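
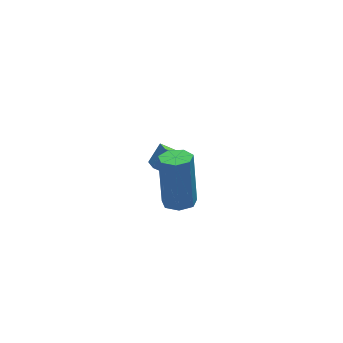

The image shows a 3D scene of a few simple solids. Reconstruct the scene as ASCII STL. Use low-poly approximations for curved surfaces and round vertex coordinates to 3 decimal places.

solid 
facet normal -0.021 -0.238 -0.971
outer loop
vertex -0.911 -3.973 -0.781
vertex -1.241 -3.462 -0.899
vertex -0.625 -3.532 -0.895
endloop
endfacet
facet normal 0.847 -0.521 0.110
outer loop
vertex -0.911 -3.973 -0.781
vertex -0.625 -3.532 -0.895
vertex -0.869 -3.47 1.278
endloop
endfacet
facet normal 0.847 -0.521 0.110
outer loop
vertex -0.869 -3.47 1.278
vertex -0.625 -3.532 -0.895
vertex -0.583 -3.029 1.164
endloop
endfacet
facet normal 0.020 0.238 0.971
outer loop
vertex -0.869 -3.47 1.278
vertex -0.583 -3.029 1.164
vertex -1.199 -2.958 1.159
endloop
endfacet
facet normal -0.021 -0.237 -0.971
outer loop
vertex -0.625 -3.532 -0.895
vertex -1.241 -3.462 -0.899
vertex -0.803 -3.038 -1.012
endloop
endfacet
facet normal 0.943 0.317 -0.097
outer loop
vertex -0.625 -3.532 -0.895
vertex -0.803 -3.038 -1.012
vertex -0.583 -3.029 1.164
endloop
endfacet
facet normal 0.944 0.316 -0.097
outer loop
vertex -0.583 -3.029 1.164
vertex -0.803 -3.038 -1.012
vertex -0.761 -2.534 1.047
endloop
endfacet
facet normal 0.019 0.237 0.971
outer loop
vertex -0.583 -3.029 1.164
vertex -0.761 -2.534 1.047
vertex -1.199 -2.958 1.159
endloop
endfacet
facet normal -0.021 -0.238 -0.971
outer loop
vertex -0.803 -3.038 -1.012
vertex -1.241 -3.462 -0.899
vertex -1.311 -2.863 -1.044
endloop
endfacet
facet normal 0.330 0.915 -0.231
outer loop
vertex -0.803 -3.038 -1.012
vertex -1.311 -2.863 -1.044
vertex -0.761 -2.534 1.047
endloop
endfacet
facet normal 0.331 0.915 -0.231
outer loop
vertex -0.761 -2.534 1.047
vertex -1.311 -2.863 -1.044
vertex -1.268 -2.359 1.014
endloop
endfacet
facet normal 0.019 0.237 0.971
outer loop
vertex -0.761 -2.534 1.047
vertex -1.268 -2.359 1.014
vertex -1.199 -2.958 1.159
endloop
endfacet
facet normal -0.018 -0.237 -0.971
outer loop
vertex -1.311 -2.863 -1.044
vertex -1.241 -3.462 -0.899
vertex -1.766 -3.139 -0.968
endloop
endfacet
facet normal -0.532 0.825 -0.191
outer loop
vertex -1.311 -2.863 -1.044
vertex -1.766 -3.139 -0.968
vertex -1.268 -2.359 1.014
endloop
endfacet
facet normal -0.532 0.825 -0.191
outer loop
vertex -1.268 -2.359 1.014
vertex -1.766 -3.139 -0.968
vertex -1.724 -2.635 1.091
endloop
endfacet
facet normal 0.020 0.237 0.971
outer loop
vertex -1.268 -2.359 1.014
vertex -1.724 -2.635 1.091
vertex -1.199 -2.958 1.159
endloop
endfacet
facet normal -0.019 -0.239 -0.971
outer loop
vertex -1.766 -3.139 -0.968
vertex -1.241 -3.462 -0.899
vertex -1.826 -3.658 -0.839
endloop
endfacet
facet normal -0.994 0.113 -0.007
outer loop
vertex -1.766 -3.139 -0.968
vertex -1.826 -3.658 -0.839
vertex -1.724 -2.635 1.091
endloop
endfacet
facet normal -0.994 0.113 -0.007
outer loop
vertex -1.724 -2.635 1.091
vertex -1.826 -3.658 -0.839
vertex -1.784 -3.154 1.219
endloop
endfacet
facet normal 0.020 0.237 0.971
outer loop
vertex -1.724 -2.635 1.091
vertex -1.784 -3.154 1.219
vertex -1.199 -2.958 1.159
endloop
endfacet
facet normal -0.020 -0.238 -0.971
outer loop
vertex -1.826 -3.658 -0.839
vertex -1.241 -3.462 -0.899
vertex -1.446 -4.029 -0.756
endloop
endfacet
facet normal -0.707 -0.683 0.182
outer loop
vertex -1.826 -3.658 -0.839
vertex -1.446 -4.029 -0.756
vertex -1.784 -3.154 1.219
endloop
endfacet
facet normal -0.708 -0.683 0.181
outer loop
vertex -1.784 -3.154 1.219
vertex -1.446 -4.029 -0.756
vertex -1.404 -3.526 1.302
endloop
endfacet
facet normal 0.020 0.237 0.971
outer loop
vertex -1.784 -3.154 1.219
vertex -1.404 -3.526 1.302
vertex -1.199 -2.958 1.159
endloop
endfacet
facet normal -0.021 -0.238 -0.971
outer loop
vertex -1.446 -4.029 -0.756
vertex -1.241 -3.462 -0.899
vertex -0.911 -3.973 -0.781
endloop
endfacet
facet normal 0.112 -0.966 0.234
outer loop
vertex -1.446 -4.029 -0.756
vertex -0.911 -3.973 -0.781
vertex -1.404 -3.526 1.302
endloop
endfacet
facet normal 0.112 -0.966 0.234
outer loop
vertex -1.404 -3.526 1.302
vertex -0.911 -3.973 -0.781
vertex -0.869 -3.47 1.278
endloop
endfacet
facet normal 0.019 0.238 0.971
outer loop
vertex -1.404 -3.526 1.302
vertex -0.869 -3.47 1.278
vertex -1.199 -2.958 1.159
endloop
endfacet
facet normal -0.778 0.402 0.482
outer loop
vertex -0.26 0.97 -2.333
vertex -0.129 1.943 -2.933
vertex -0.834 0.644 -2.988
endloop
endfacet
facet normal -0.115 -0.846 0.521
outer loop
vertex 0.069 0.177 -3.547
vertex -0.26 0.97 -2.333
vertex -0.834 0.644 -2.988
endloop
endfacet
facet normal -0.778 0.402 0.482
outer loop
vertex -0.834 0.644 -2.988
vertex -0.129 1.943 -2.933
vertex -0.703 1.617 -3.588
endloop
endfacet
facet normal -0.617 -0.351 -0.704
outer loop
vertex -0.703 1.617 -3.588
vertex 0.069 0.177 -3.547
vertex -0.834 0.644 -2.988
endloop
endfacet
facet normal 0.617 0.351 0.704
outer loop
vertex -0.26 0.97 -2.333
vertex 0.774 1.476 -3.492
vertex -0.129 1.943 -2.933
endloop
endfacet
facet normal -0.115 -0.846 0.521
outer loop
vertex 0.643 0.503 -2.892
vertex -0.26 0.97 -2.333
vertex 0.069 0.177 -3.547
endloop
endfacet
facet normal 0.617 0.351 0.704
outer loop
vertex 0.643 0.503 -2.892
vertex 0.774 1.476 -3.492
vertex -0.26 0.97 -2.333
endloop
endfacet
facet normal 0.115 0.846 -0.521
outer loop
vertex -0.129 1.943 -2.933
vertex 0.774 1.476 -3.492
vertex -0.703 1.617 -3.588
endloop
endfacet
facet normal -0.617 -0.351 -0.704
outer loop
vertex 0.2 1.15 -4.147
vertex 0.069 0.177 -3.547
vertex -0.703 1.617 -3.588
endloop
endfacet
facet normal 0.115 0.846 -0.521
outer loop
vertex -0.703 1.617 -3.588
vertex 0.774 1.476 -3.492
vertex 0.2 1.15 -4.147
endloop
endfacet
facet normal 0.778 -0.402 -0.482
outer loop
vertex 0.2 1.15 -4.147
vertex 0.643 0.503 -2.892
vertex 0.069 0.177 -3.547
endloop
endfacet
facet normal 0.778 -0.402 -0.482
outer loop
vertex 0.774 1.476 -3.492
vertex 0.643 0.503 -2.892
vertex 0.2 1.15 -4.147
endloop
endfacet

endsolid


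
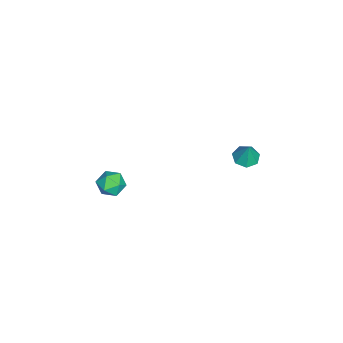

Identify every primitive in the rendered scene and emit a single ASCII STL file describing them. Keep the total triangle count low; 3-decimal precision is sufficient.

solid 
facet normal -0.297 -0.142 -0.944
outer loop
vertex -3.022 2.167 -0.268
vertex -3.497 2.571 -0.179
vertex -2.913 2.691 -0.381
endloop
endfacet
facet normal 0.968 -0.159 0.197
outer loop
vertex -3.022 2.167 -0.268
vertex -2.913 2.691 -0.381
vertex -3.163 2.729 0.879
endloop
endfacet
facet normal -0.297 -0.142 -0.944
outer loop
vertex -2.913 2.691 -0.381
vertex -3.497 2.571 -0.179
vertex -3.244 3.124 -0.342
endloop
endfacet
facet normal 0.793 0.593 0.139
outer loop
vertex -2.913 2.691 -0.381
vertex -3.244 3.124 -0.342
vertex -3.163 2.729 0.879
endloop
endfacet
facet normal -0.299 -0.141 -0.944
outer loop
vertex -3.244 3.124 -0.342
vertex -3.497 2.571 -0.179
vertex -3.766 3.141 -0.179
endloop
endfacet
facet normal 0.124 0.947 0.298
outer loop
vertex -3.244 3.124 -0.342
vertex -3.766 3.141 -0.179
vertex -3.163 2.729 0.879
endloop
endfacet
facet normal -0.299 -0.141 -0.944
outer loop
vertex -3.766 3.141 -0.179
vertex -3.497 2.571 -0.179
vertex -4.085 2.728 -0.016
endloop
endfacet
facet normal -0.539 0.635 0.554
outer loop
vertex -3.766 3.141 -0.179
vertex -4.085 2.728 -0.016
vertex -3.163 2.729 0.879
endloop
endfacet
facet normal -0.300 -0.142 -0.943
outer loop
vertex -4.085 2.728 -0.016
vertex -3.497 2.571 -0.179
vertex -3.962 2.197 0.025
endloop
endfacet
facet normal -0.693 -0.105 0.714
outer loop
vertex -4.085 2.728 -0.016
vertex -3.962 2.197 0.025
vertex -3.163 2.729 0.879
endloop
endfacet
facet normal -0.300 -0.141 -0.943
outer loop
vertex -3.962 2.197 0.025
vertex -3.497 2.571 -0.179
vertex -3.489 1.947 -0.088
endloop
endfacet
facet normal -0.223 -0.720 0.657
outer loop
vertex -3.962 2.197 0.025
vertex -3.489 1.947 -0.088
vertex -3.163 2.729 0.879
endloop
endfacet
facet normal -0.297 -0.142 -0.944
outer loop
vertex -3.489 1.947 -0.088
vertex -3.497 2.571 -0.179
vertex -3.022 2.167 -0.268
endloop
endfacet
facet normal 0.515 -0.743 0.427
outer loop
vertex -3.489 1.947 -0.088
vertex -3.022 2.167 -0.268
vertex -3.163 2.729 0.879
endloop
endfacet
facet normal 0.103 0.404 0.909
outer loop
vertex -4.346 -3.312 -3.474
vertex -3.835 -3.842 -3.296
vertex -3.612 -3.191 -3.611
endloop
endfacet
facet normal -0.069 0.902 0.425
outer loop
vertex -4.346 -3.312 -3.474
vertex -3.612 -3.191 -3.611
vertex -4.131 -2.989 -4.124
endloop
endfacet
facet normal -0.689 0.714 0.127
outer loop
vertex -4.346 -3.312 -3.474
vertex -4.131 -2.989 -4.124
vertex -4.676 -3.515 -4.125
endloop
endfacet
facet normal -0.900 0.100 0.425
outer loop
vertex -4.346 -3.312 -3.474
vertex -4.676 -3.515 -4.125
vertex -4.493 -4.042 -3.613
endloop
endfacet
facet normal -0.410 -0.090 0.908
outer loop
vertex -4.346 -3.312 -3.474
vertex -4.493 -4.042 -3.613
vertex -3.835 -3.842 -3.296
endloop
endfacet
facet normal 0.431 0.899 -0.082
outer loop
vertex -4.131 -2.989 -4.124
vertex -3.612 -3.191 -3.611
vertex -3.487 -3.318 -4.347
endloop
endfacet
facet normal 0.709 0.095 0.698
outer loop
vertex -3.612 -3.191 -3.611
vertex -3.835 -3.842 -3.296
vertex -3.304 -3.845 -3.835
endloop
endfacet
facet normal -0.120 -0.708 0.696
outer loop
vertex -3.835 -3.842 -3.296
vertex -4.493 -4.042 -3.613
vertex -3.849 -4.371 -3.836
endloop
endfacet
facet normal -0.912 -0.400 -0.086
outer loop
vertex -4.493 -4.042 -3.613
vertex -4.676 -3.515 -4.125
vertex -4.368 -4.169 -4.349
endloop
endfacet
facet normal -0.572 0.593 -0.567
outer loop
vertex -4.676 -3.515 -4.125
vertex -4.131 -2.989 -4.124
vertex -4.145 -3.518 -4.664
endloop
endfacet
facet normal 0.900 -0.100 -0.425
outer loop
vertex -3.634 -4.048 -4.486
vertex -3.487 -3.318 -4.347
vertex -3.304 -3.845 -3.835
endloop
endfacet
facet normal 0.689 -0.714 -0.127
outer loop
vertex -3.634 -4.048 -4.486
vertex -3.304 -3.845 -3.835
vertex -3.849 -4.371 -3.836
endloop
endfacet
facet normal 0.069 -0.902 -0.425
outer loop
vertex -3.634 -4.048 -4.486
vertex -3.849 -4.371 -3.836
vertex -4.368 -4.169 -4.349
endloop
endfacet
facet normal -0.103 -0.404 -0.909
outer loop
vertex -3.634 -4.048 -4.486
vertex -4.368 -4.169 -4.349
vertex -4.145 -3.518 -4.664
endloop
endfacet
facet normal 0.410 0.090 -0.908
outer loop
vertex -3.634 -4.048 -4.486
vertex -4.145 -3.518 -4.664
vertex -3.487 -3.318 -4.347
endloop
endfacet
facet normal 0.912 0.400 0.086
outer loop
vertex -3.304 -3.845 -3.835
vertex -3.487 -3.318 -4.347
vertex -3.612 -3.191 -3.611
endloop
endfacet
facet normal 0.572 -0.593 0.567
outer loop
vertex -3.849 -4.371 -3.836
vertex -3.304 -3.845 -3.835
vertex -3.835 -3.842 -3.296
endloop
endfacet
facet normal -0.431 -0.899 0.082
outer loop
vertex -4.368 -4.169 -4.349
vertex -3.849 -4.371 -3.836
vertex -4.493 -4.042 -3.613
endloop
endfacet
facet normal -0.709 -0.095 -0.698
outer loop
vertex -4.145 -3.518 -4.664
vertex -4.368 -4.169 -4.349
vertex -4.676 -3.515 -4.125
endloop
endfacet
facet normal 0.120 0.708 -0.696
outer loop
vertex -3.487 -3.318 -4.347
vertex -4.145 -3.518 -4.664
vertex -4.131 -2.989 -4.124
endloop
endfacet

endsolid


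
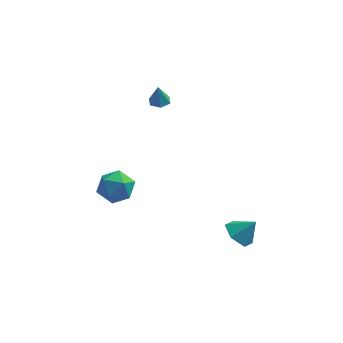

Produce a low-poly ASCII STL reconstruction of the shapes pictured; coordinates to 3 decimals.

solid 
facet normal 0.016 -0.105 0.994
outer loop
vertex -3.588 0.737 -2.294
vertex -4.241 -0.044 -2.366
vertex -3.236 -0.215 -2.4
endloop
endfacet
facet normal 0.637 0.151 0.756
outer loop
vertex -3.588 0.737 -2.294
vertex -3.236 -0.215 -2.4
vertex -2.803 0.55 -2.918
endloop
endfacet
facet normal 0.505 0.761 0.407
outer loop
vertex -3.588 0.737 -2.294
vertex -2.803 0.55 -2.918
vertex -3.541 1.193 -3.205
endloop
endfacet
facet normal -0.199 0.880 0.430
outer loop
vertex -3.588 0.737 -2.294
vertex -3.541 1.193 -3.205
vertex -4.429 0.826 -2.864
endloop
endfacet
facet normal -0.501 0.346 0.793
outer loop
vertex -3.588 0.737 -2.294
vertex -4.429 0.826 -2.864
vertex -4.241 -0.044 -2.366
endloop
endfacet
facet normal 0.904 -0.317 0.288
outer loop
vertex -2.803 0.55 -2.918
vertex -3.236 -0.215 -2.4
vertex -2.971 -0.346 -3.376
endloop
endfacet
facet normal -0.102 -0.732 0.674
outer loop
vertex -3.236 -0.215 -2.4
vertex -4.241 -0.044 -2.366
vertex -3.859 -0.713 -3.035
endloop
endfacet
facet normal -0.937 -0.003 0.349
outer loop
vertex -4.241 -0.044 -2.366
vertex -4.429 0.826 -2.864
vertex -4.597 -0.07 -3.322
endloop
endfacet
facet normal -0.447 0.862 -0.237
outer loop
vertex -4.429 0.826 -2.864
vertex -3.541 1.193 -3.205
vertex -4.164 0.695 -3.84
endloop
endfacet
facet normal 0.690 0.669 -0.275
outer loop
vertex -3.541 1.193 -3.205
vertex -2.803 0.55 -2.918
vertex -3.159 0.524 -3.874
endloop
endfacet
facet normal 0.199 -0.880 -0.430
outer loop
vertex -3.812 -0.257 -3.946
vertex -2.971 -0.346 -3.376
vertex -3.859 -0.713 -3.035
endloop
endfacet
facet normal -0.505 -0.761 -0.407
outer loop
vertex -3.812 -0.257 -3.946
vertex -3.859 -0.713 -3.035
vertex -4.597 -0.07 -3.322
endloop
endfacet
facet normal -0.637 -0.151 -0.756
outer loop
vertex -3.812 -0.257 -3.946
vertex -4.597 -0.07 -3.322
vertex -4.164 0.695 -3.84
endloop
endfacet
facet normal -0.016 0.105 -0.994
outer loop
vertex -3.812 -0.257 -3.946
vertex -4.164 0.695 -3.84
vertex -3.159 0.524 -3.874
endloop
endfacet
facet normal 0.501 -0.346 -0.793
outer loop
vertex -3.812 -0.257 -3.946
vertex -3.159 0.524 -3.874
vertex -2.971 -0.346 -3.376
endloop
endfacet
facet normal 0.447 -0.862 0.237
outer loop
vertex -3.859 -0.713 -3.035
vertex -2.971 -0.346 -3.376
vertex -3.236 -0.215 -2.4
endloop
endfacet
facet normal -0.690 -0.669 0.275
outer loop
vertex -4.597 -0.07 -3.322
vertex -3.859 -0.713 -3.035
vertex -4.241 -0.044 -2.366
endloop
endfacet
facet normal -0.904 0.317 -0.288
outer loop
vertex -4.164 0.695 -3.84
vertex -4.597 -0.07 -3.322
vertex -4.429 0.826 -2.864
endloop
endfacet
facet normal 0.102 0.732 -0.674
outer loop
vertex -3.159 0.524 -3.874
vertex -4.164 0.695 -3.84
vertex -3.541 1.193 -3.205
endloop
endfacet
facet normal 0.937 0.003 -0.349
outer loop
vertex -2.971 -0.346 -3.376
vertex -3.159 0.524 -3.874
vertex -2.803 0.55 -2.918
endloop
endfacet
facet normal -0.653 -0.105 -0.750
outer loop
vertex 3.064 -3.319 -3.366
vertex 2.421 -3.251 -2.815
vertex 2.736 -2.555 -3.187
endloop
endfacet
facet normal 0.900 0.417 -0.129
outer loop
vertex 3.064 -3.319 -3.366
vertex 2.736 -2.555 -3.187
vertex 3.179 -3.129 -1.945
endloop
endfacet
facet normal -0.653 -0.105 -0.750
outer loop
vertex 2.736 -2.555 -3.187
vertex 2.421 -3.251 -2.815
vertex 2.093 -2.487 -2.636
endloop
endfacet
facet normal 0.343 0.893 0.290
outer loop
vertex 2.736 -2.555 -3.187
vertex 2.093 -2.487 -2.636
vertex 3.179 -3.129 -1.945
endloop
endfacet
facet normal -0.654 -0.105 -0.749
outer loop
vertex 2.093 -2.487 -2.636
vertex 2.421 -3.251 -2.815
vertex 1.778 -3.183 -2.263
endloop
endfacet
facet normal -0.207 0.533 0.820
outer loop
vertex 2.093 -2.487 -2.636
vertex 1.778 -3.183 -2.263
vertex 3.179 -3.129 -1.945
endloop
endfacet
facet normal -0.654 -0.105 -0.749
outer loop
vertex 1.778 -3.183 -2.263
vertex 2.421 -3.251 -2.815
vertex 2.106 -3.947 -2.442
endloop
endfacet
facet normal -0.200 -0.304 0.932
outer loop
vertex 1.778 -3.183 -2.263
vertex 2.106 -3.947 -2.442
vertex 3.179 -3.129 -1.945
endloop
endfacet
facet normal -0.653 -0.106 -0.750
outer loop
vertex 2.106 -3.947 -2.442
vertex 2.421 -3.251 -2.815
vertex 2.749 -4.015 -2.993
endloop
endfacet
facet normal 0.357 -0.780 0.513
outer loop
vertex 2.106 -3.947 -2.442
vertex 2.749 -4.015 -2.993
vertex 3.179 -3.129 -1.945
endloop
endfacet
facet normal -0.653 -0.106 -0.750
outer loop
vertex 2.749 -4.015 -2.993
vertex 2.421 -3.251 -2.815
vertex 3.064 -3.319 -3.366
endloop
endfacet
facet normal 0.907 -0.420 -0.017
outer loop
vertex 2.749 -4.015 -2.993
vertex 3.064 -3.319 -3.366
vertex 3.179 -3.129 -1.945
endloop
endfacet
facet normal 0.059 0.060 -0.996
outer loop
vertex -1.355 2.292 2.103
vertex -1.768 1.932 2.057
vertex -1.875 2.471 2.083
endloop
endfacet
facet normal 0.270 0.838 0.475
outer loop
vertex -1.355 2.292 2.103
vertex -1.875 2.471 2.083
vertex -1.832 1.868 3.123
endloop
endfacet
facet normal 0.059 0.060 -0.996
outer loop
vertex -1.875 2.471 2.083
vertex -1.768 1.932 2.057
vertex -2.288 2.111 2.037
endloop
endfacet
facet normal -0.625 0.664 0.411
outer loop
vertex -1.875 2.471 2.083
vertex -2.288 2.111 2.037
vertex -1.832 1.868 3.123
endloop
endfacet
facet normal 0.059 0.060 -0.996
outer loop
vertex -2.288 2.111 2.037
vertex -1.768 1.932 2.057
vertex -2.181 1.572 2.011
endloop
endfacet
facet normal -0.919 -0.199 0.341
outer loop
vertex -2.288 2.111 2.037
vertex -2.181 1.572 2.011
vertex -1.832 1.868 3.123
endloop
endfacet
facet normal 0.059 0.060 -0.996
outer loop
vertex -2.181 1.572 2.011
vertex -1.768 1.932 2.057
vertex -1.662 1.393 2.031
endloop
endfacet
facet normal -0.319 -0.886 0.336
outer loop
vertex -2.181 1.572 2.011
vertex -1.662 1.393 2.031
vertex -1.832 1.868 3.123
endloop
endfacet
facet normal 0.059 0.060 -0.996
outer loop
vertex -1.662 1.393 2.031
vertex -1.768 1.932 2.057
vertex -1.249 1.753 2.077
endloop
endfacet
facet normal 0.577 -0.713 0.400
outer loop
vertex -1.662 1.393 2.031
vertex -1.249 1.753 2.077
vertex -1.832 1.868 3.123
endloop
endfacet
facet normal 0.059 0.060 -0.996
outer loop
vertex -1.249 1.753 2.077
vertex -1.768 1.932 2.057
vertex -1.355 2.292 2.103
endloop
endfacet
facet normal 0.871 0.149 0.469
outer loop
vertex -1.249 1.753 2.077
vertex -1.355 2.292 2.103
vertex -1.832 1.868 3.123
endloop
endfacet

endsolid


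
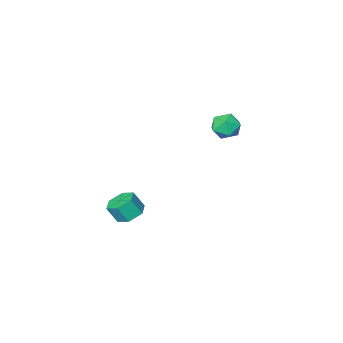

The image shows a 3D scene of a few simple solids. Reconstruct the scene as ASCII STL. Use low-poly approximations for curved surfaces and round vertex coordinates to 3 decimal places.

solid 
facet normal 0.215 -0.047 0.975
outer loop
vertex -2.912 -0.238 0.072
vertex -3.664 -0.831 0.209
vertex -2.792 -1.195 -0.001
endloop
endfacet
facet normal 0.807 0.056 0.588
outer loop
vertex -2.912 -0.238 0.072
vertex -2.792 -1.195 -0.001
vertex -2.368 -0.604 -0.639
endloop
endfacet
facet normal 0.722 0.658 0.214
outer loop
vertex -2.912 -0.238 0.072
vertex -2.368 -0.604 -0.639
vertex -2.977 0.125 -0.823
endloop
endfacet
facet normal 0.079 0.926 0.370
outer loop
vertex -2.912 -0.238 0.072
vertex -2.977 0.125 -0.823
vertex -3.778 -0.016 -0.299
endloop
endfacet
facet normal -0.234 0.491 0.839
outer loop
vertex -2.912 -0.238 0.072
vertex -3.778 -0.016 -0.299
vertex -3.664 -0.831 0.209
endloop
endfacet
facet normal 0.866 -0.484 0.127
outer loop
vertex -2.368 -0.604 -0.639
vertex -2.792 -1.195 -0.001
vertex -2.782 -1.424 -0.941
endloop
endfacet
facet normal -0.091 -0.652 0.753
outer loop
vertex -2.792 -1.195 -0.001
vertex -3.664 -0.831 0.209
vertex -3.583 -1.565 -0.417
endloop
endfacet
facet normal -0.818 0.217 0.532
outer loop
vertex -3.664 -0.831 0.209
vertex -3.778 -0.016 -0.299
vertex -4.192 -0.836 -0.601
endloop
endfacet
facet normal -0.312 0.922 -0.228
outer loop
vertex -3.778 -0.016 -0.299
vertex -2.977 0.125 -0.823
vertex -3.768 -0.245 -1.239
endloop
endfacet
facet normal 0.730 0.489 -0.479
outer loop
vertex -2.977 0.125 -0.823
vertex -2.368 -0.604 -0.639
vertex -2.896 -0.609 -1.449
endloop
endfacet
facet normal -0.079 -0.926 -0.370
outer loop
vertex -3.648 -1.202 -1.312
vertex -2.782 -1.424 -0.941
vertex -3.583 -1.565 -0.417
endloop
endfacet
facet normal -0.722 -0.658 -0.214
outer loop
vertex -3.648 -1.202 -1.312
vertex -3.583 -1.565 -0.417
vertex -4.192 -0.836 -0.601
endloop
endfacet
facet normal -0.807 -0.056 -0.588
outer loop
vertex -3.648 -1.202 -1.312
vertex -4.192 -0.836 -0.601
vertex -3.768 -0.245 -1.239
endloop
endfacet
facet normal -0.215 0.047 -0.975
outer loop
vertex -3.648 -1.202 -1.312
vertex -3.768 -0.245 -1.239
vertex -2.896 -0.609 -1.449
endloop
endfacet
facet normal 0.234 -0.491 -0.839
outer loop
vertex -3.648 -1.202 -1.312
vertex -2.896 -0.609 -1.449
vertex -2.782 -1.424 -0.941
endloop
endfacet
facet normal 0.312 -0.922 0.228
outer loop
vertex -3.583 -1.565 -0.417
vertex -2.782 -1.424 -0.941
vertex -2.792 -1.195 -0.001
endloop
endfacet
facet normal -0.730 -0.489 0.479
outer loop
vertex -4.192 -0.836 -0.601
vertex -3.583 -1.565 -0.417
vertex -3.664 -0.831 0.209
endloop
endfacet
facet normal -0.866 0.484 -0.127
outer loop
vertex -3.768 -0.245 -1.239
vertex -4.192 -0.836 -0.601
vertex -3.778 -0.016 -0.299
endloop
endfacet
facet normal 0.091 0.652 -0.753
outer loop
vertex -2.896 -0.609 -1.449
vertex -3.768 -0.245 -1.239
vertex -2.977 0.125 -0.823
endloop
endfacet
facet normal 0.818 -0.217 -0.532
outer loop
vertex -2.782 -1.424 -0.941
vertex -2.896 -0.609 -1.449
vertex -2.368 -0.604 -0.639
endloop
endfacet
facet normal -0.413 0.293 -0.862
outer loop
vertex 4.133 1.633 -4.493
vertex 3.6 0.92 -4.48
vertex 3.338 1.679 -4.096
endloop
endfacet
facet normal 0.175 0.955 0.241
outer loop
vertex 4.133 1.633 -4.493
vertex 3.338 1.679 -4.096
vertex 4.612 1.293 -3.493
endloop
endfacet
facet normal 0.175 0.955 0.241
outer loop
vertex 4.612 1.293 -3.493
vertex 3.338 1.679 -4.096
vertex 3.817 1.339 -3.096
endloop
endfacet
facet normal 0.414 -0.293 0.862
outer loop
vertex 4.612 1.293 -3.493
vertex 3.817 1.339 -3.096
vertex 4.08 0.58 -3.48
endloop
endfacet
facet normal -0.413 0.293 -0.862
outer loop
vertex 3.338 1.679 -4.096
vertex 3.6 0.92 -4.48
vertex 2.805 0.966 -4.083
endloop
endfacet
facet normal -0.686 0.522 0.506
outer loop
vertex 3.338 1.679 -4.096
vertex 2.805 0.966 -4.083
vertex 3.817 1.339 -3.096
endloop
endfacet
facet normal -0.686 0.521 0.507
outer loop
vertex 3.817 1.339 -3.096
vertex 2.805 0.966 -4.083
vertex 3.285 0.626 -3.083
endloop
endfacet
facet normal 0.414 -0.293 0.862
outer loop
vertex 3.817 1.339 -3.096
vertex 3.285 0.626 -3.083
vertex 4.08 0.58 -3.48
endloop
endfacet
facet normal -0.414 0.293 -0.862
outer loop
vertex 2.805 0.966 -4.083
vertex 3.6 0.92 -4.48
vertex 3.068 0.207 -4.467
endloop
endfacet
facet normal -0.861 -0.433 0.266
outer loop
vertex 2.805 0.966 -4.083
vertex 3.068 0.207 -4.467
vertex 3.285 0.626 -3.083
endloop
endfacet
facet normal -0.862 -0.432 0.266
outer loop
vertex 3.285 0.626 -3.083
vertex 3.068 0.207 -4.467
vertex 3.547 -0.133 -3.467
endloop
endfacet
facet normal 0.413 -0.293 0.862
outer loop
vertex 3.285 0.626 -3.083
vertex 3.547 -0.133 -3.467
vertex 4.08 0.58 -3.48
endloop
endfacet
facet normal -0.414 0.293 -0.862
outer loop
vertex 3.068 0.207 -4.467
vertex 3.6 0.92 -4.48
vertex 3.863 0.161 -4.864
endloop
endfacet
facet normal -0.175 -0.955 -0.241
outer loop
vertex 3.068 0.207 -4.467
vertex 3.863 0.161 -4.864
vertex 3.547 -0.133 -3.467
endloop
endfacet
facet normal -0.175 -0.955 -0.241
outer loop
vertex 3.547 -0.133 -3.467
vertex 3.863 0.161 -4.864
vertex 4.342 -0.179 -3.864
endloop
endfacet
facet normal 0.413 -0.293 0.862
outer loop
vertex 3.547 -0.133 -3.467
vertex 4.342 -0.179 -3.864
vertex 4.08 0.58 -3.48
endloop
endfacet
facet normal -0.414 0.293 -0.862
outer loop
vertex 3.863 0.161 -4.864
vertex 3.6 0.92 -4.48
vertex 4.395 0.874 -4.877
endloop
endfacet
facet normal 0.687 -0.522 -0.506
outer loop
vertex 3.863 0.161 -4.864
vertex 4.395 0.874 -4.877
vertex 4.342 -0.179 -3.864
endloop
endfacet
facet normal 0.686 -0.522 -0.507
outer loop
vertex 4.342 -0.179 -3.864
vertex 4.395 0.874 -4.877
vertex 4.875 0.534 -3.877
endloop
endfacet
facet normal 0.413 -0.293 0.862
outer loop
vertex 4.342 -0.179 -3.864
vertex 4.875 0.534 -3.877
vertex 4.08 0.58 -3.48
endloop
endfacet
facet normal -0.413 0.293 -0.862
outer loop
vertex 4.395 0.874 -4.877
vertex 3.6 0.92 -4.48
vertex 4.133 1.633 -4.493
endloop
endfacet
facet normal 0.861 0.432 -0.267
outer loop
vertex 4.395 0.874 -4.877
vertex 4.133 1.633 -4.493
vertex 4.875 0.534 -3.877
endloop
endfacet
facet normal 0.861 0.433 -0.265
outer loop
vertex 4.875 0.534 -3.877
vertex 4.133 1.633 -4.493
vertex 4.612 1.293 -3.493
endloop
endfacet
facet normal 0.414 -0.293 0.862
outer loop
vertex 4.875 0.534 -3.877
vertex 4.612 1.293 -3.493
vertex 4.08 0.58 -3.48
endloop
endfacet

endsolid


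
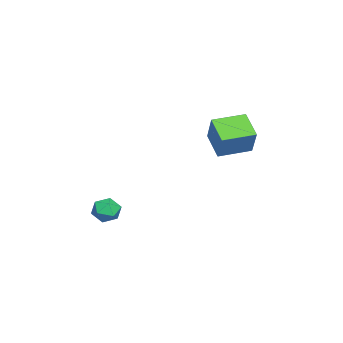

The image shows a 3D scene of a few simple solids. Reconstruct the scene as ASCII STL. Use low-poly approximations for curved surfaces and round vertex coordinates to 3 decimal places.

solid 
facet normal -0.115 0.562 0.819
outer loop
vertex 1.825 -3.0 -1.049
vertex 1.567 -3.612 -0.665
vertex 2.318 -3.45 -0.671
endloop
endfacet
facet normal 0.419 0.808 0.415
outer loop
vertex 1.825 -3.0 -1.049
vertex 2.318 -3.45 -0.671
vertex 2.498 -3.185 -1.368
endloop
endfacet
facet normal 0.155 0.961 -0.229
outer loop
vertex 1.825 -3.0 -1.049
vertex 2.498 -3.185 -1.368
vertex 1.859 -3.183 -1.793
endloop
endfacet
facet normal -0.541 0.810 -0.224
outer loop
vertex 1.825 -3.0 -1.049
vertex 1.859 -3.183 -1.793
vertex 1.284 -3.447 -1.359
endloop
endfacet
facet normal -0.709 0.564 0.423
outer loop
vertex 1.825 -3.0 -1.049
vertex 1.284 -3.447 -1.359
vertex 1.567 -3.612 -0.665
endloop
endfacet
facet normal 0.898 0.282 0.339
outer loop
vertex 2.498 -3.185 -1.368
vertex 2.318 -3.45 -0.671
vertex 2.656 -3.913 -1.181
endloop
endfacet
facet normal 0.033 -0.114 0.993
outer loop
vertex 2.318 -3.45 -0.671
vertex 1.567 -3.612 -0.665
vertex 2.081 -4.177 -0.747
endloop
endfacet
facet normal -0.929 -0.111 0.352
outer loop
vertex 1.567 -3.612 -0.665
vertex 1.284 -3.447 -1.359
vertex 1.442 -4.175 -1.172
endloop
endfacet
facet normal -0.658 0.287 -0.697
outer loop
vertex 1.284 -3.447 -1.359
vertex 1.859 -3.183 -1.793
vertex 1.622 -3.91 -1.869
endloop
endfacet
facet normal 0.471 0.530 -0.705
outer loop
vertex 1.859 -3.183 -1.793
vertex 2.498 -3.185 -1.368
vertex 2.373 -3.748 -1.875
endloop
endfacet
facet normal 0.541 -0.810 0.224
outer loop
vertex 2.115 -4.36 -1.491
vertex 2.656 -3.913 -1.181
vertex 2.081 -4.177 -0.747
endloop
endfacet
facet normal -0.155 -0.961 0.229
outer loop
vertex 2.115 -4.36 -1.491
vertex 2.081 -4.177 -0.747
vertex 1.442 -4.175 -1.172
endloop
endfacet
facet normal -0.419 -0.808 -0.415
outer loop
vertex 2.115 -4.36 -1.491
vertex 1.442 -4.175 -1.172
vertex 1.622 -3.91 -1.869
endloop
endfacet
facet normal 0.115 -0.562 -0.819
outer loop
vertex 2.115 -4.36 -1.491
vertex 1.622 -3.91 -1.869
vertex 2.373 -3.748 -1.875
endloop
endfacet
facet normal 0.709 -0.564 -0.423
outer loop
vertex 2.115 -4.36 -1.491
vertex 2.373 -3.748 -1.875
vertex 2.656 -3.913 -1.181
endloop
endfacet
facet normal 0.658 -0.287 0.697
outer loop
vertex 2.081 -4.177 -0.747
vertex 2.656 -3.913 -1.181
vertex 2.318 -3.45 -0.671
endloop
endfacet
facet normal -0.471 -0.530 0.705
outer loop
vertex 1.442 -4.175 -1.172
vertex 2.081 -4.177 -0.747
vertex 1.567 -3.612 -0.665
endloop
endfacet
facet normal -0.898 -0.282 -0.339
outer loop
vertex 1.622 -3.91 -1.869
vertex 1.442 -4.175 -1.172
vertex 1.284 -3.447 -1.359
endloop
endfacet
facet normal -0.033 0.114 -0.993
outer loop
vertex 2.373 -3.748 -1.875
vertex 1.622 -3.91 -1.869
vertex 1.859 -3.183 -1.793
endloop
endfacet
facet normal 0.929 0.111 -0.352
outer loop
vertex 2.656 -3.913 -1.181
vertex 2.373 -3.748 -1.875
vertex 2.498 -3.185 -1.368
endloop
endfacet
facet normal -0.666 -0.480 0.571
outer loop
vertex 1.672 1.12 4.729
vertex 0.821 2.5 4.897
vertex 0.787 0.739 3.377
endloop
endfacet
facet normal 0.522 -0.847 -0.103
outer loop
vertex 1.759 1.44 2.543
vertex 1.672 1.12 4.729
vertex 0.787 0.739 3.377
endloop
endfacet
facet normal -0.666 -0.480 0.571
outer loop
vertex 0.787 0.739 3.377
vertex 0.821 2.5 4.897
vertex -0.064 2.119 3.545
endloop
endfacet
facet normal -0.533 -0.230 -0.814
outer loop
vertex -0.064 2.119 3.545
vertex 1.759 1.44 2.543
vertex 0.787 0.739 3.377
endloop
endfacet
facet normal 0.533 0.230 0.814
outer loop
vertex 1.672 1.12 4.729
vertex 1.793 3.201 4.063
vertex 0.821 2.5 4.897
endloop
endfacet
facet normal 0.522 -0.847 -0.103
outer loop
vertex 2.644 1.821 3.895
vertex 1.672 1.12 4.729
vertex 1.759 1.44 2.543
endloop
endfacet
facet normal 0.533 0.230 0.814
outer loop
vertex 2.644 1.821 3.895
vertex 1.793 3.201 4.063
vertex 1.672 1.12 4.729
endloop
endfacet
facet normal -0.522 0.847 0.103
outer loop
vertex 0.821 2.5 4.897
vertex 1.793 3.201 4.063
vertex -0.064 2.119 3.545
endloop
endfacet
facet normal -0.533 -0.230 -0.814
outer loop
vertex 0.908 2.82 2.711
vertex 1.759 1.44 2.543
vertex -0.064 2.119 3.545
endloop
endfacet
facet normal -0.522 0.847 0.103
outer loop
vertex -0.064 2.119 3.545
vertex 1.793 3.201 4.063
vertex 0.908 2.82 2.711
endloop
endfacet
facet normal 0.666 0.480 -0.571
outer loop
vertex 0.908 2.82 2.711
vertex 2.644 1.821 3.895
vertex 1.759 1.44 2.543
endloop
endfacet
facet normal 0.666 0.480 -0.571
outer loop
vertex 1.793 3.201 4.063
vertex 2.644 1.821 3.895
vertex 0.908 2.82 2.711
endloop
endfacet

endsolid


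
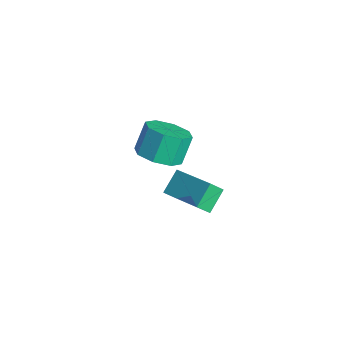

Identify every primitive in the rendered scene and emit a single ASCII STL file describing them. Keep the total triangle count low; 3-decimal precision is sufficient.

solid 
facet normal -0.425 0.698 0.577
outer loop
vertex -0.955 3.361 -1.124
vertex 0.887 3.928 -0.454
vertex -0.899 3.902 -1.737
endloop
endfacet
facet normal -0.903 -0.278 -0.328
outer loop
vertex -0.407 3.092 -2.406
vertex -0.955 3.361 -1.124
vertex -0.899 3.902 -1.737
endloop
endfacet
facet normal -0.424 0.698 0.577
outer loop
vertex -0.899 3.902 -1.737
vertex 0.887 3.928 -0.454
vertex 0.943 4.469 -1.068
endloop
endfacet
facet normal 0.069 0.660 -0.748
outer loop
vertex 0.943 4.469 -1.068
vertex -0.407 3.092 -2.406
vertex -0.899 3.902 -1.737
endloop
endfacet
facet normal -0.069 -0.660 0.748
outer loop
vertex -0.955 3.361 -1.124
vertex 1.379 3.118 -1.123
vertex 0.887 3.928 -0.454
endloop
endfacet
facet normal -0.903 -0.278 -0.328
outer loop
vertex -0.463 2.551 -1.792
vertex -0.955 3.361 -1.124
vertex -0.407 3.092 -2.406
endloop
endfacet
facet normal -0.069 -0.659 0.749
outer loop
vertex -0.463 2.551 -1.792
vertex 1.379 3.118 -1.123
vertex -0.955 3.361 -1.124
endloop
endfacet
facet normal 0.903 0.278 0.327
outer loop
vertex 0.887 3.928 -0.454
vertex 1.379 3.118 -1.123
vertex 0.943 4.469 -1.068
endloop
endfacet
facet normal 0.069 0.659 -0.749
outer loop
vertex 1.435 3.659 -1.736
vertex -0.407 3.092 -2.406
vertex 0.943 4.469 -1.068
endloop
endfacet
facet normal 0.903 0.278 0.328
outer loop
vertex 0.943 4.469 -1.068
vertex 1.379 3.118 -1.123
vertex 1.435 3.659 -1.736
endloop
endfacet
facet normal 0.425 -0.698 -0.576
outer loop
vertex 1.435 3.659 -1.736
vertex -0.463 2.551 -1.792
vertex -0.407 3.092 -2.406
endloop
endfacet
facet normal 0.424 -0.698 -0.577
outer loop
vertex 1.379 3.118 -1.123
vertex -0.463 2.551 -1.792
vertex 1.435 3.659 -1.736
endloop
endfacet
facet normal 0.277 -0.480 -0.833
outer loop
vertex 1.533 1.224 2.916
vertex 0.897 1.723 2.417
vertex 1.81 1.842 2.652
endloop
endfacet
facet normal 0.882 -0.217 0.418
outer loop
vertex 1.533 1.224 2.916
vertex 1.81 1.842 2.652
vertex 1.178 1.837 3.982
endloop
endfacet
facet normal 0.882 -0.216 0.418
outer loop
vertex 1.178 1.837 3.982
vertex 1.81 1.842 2.652
vertex 1.455 2.456 3.718
endloop
endfacet
facet normal -0.277 0.479 0.833
outer loop
vertex 1.178 1.837 3.982
vertex 1.455 2.456 3.718
vertex 0.543 2.337 3.483
endloop
endfacet
facet normal 0.277 -0.479 -0.833
outer loop
vertex 1.81 1.842 2.652
vertex 0.897 1.723 2.417
vertex 1.552 2.391 2.251
endloop
endfacet
facet normal 0.893 0.448 0.039
outer loop
vertex 1.81 1.842 2.652
vertex 1.552 2.391 2.251
vertex 1.455 2.456 3.718
endloop
endfacet
facet normal 0.893 0.448 0.039
outer loop
vertex 1.455 2.456 3.718
vertex 1.552 2.391 2.251
vertex 1.198 3.004 3.317
endloop
endfacet
facet normal -0.277 0.479 0.833
outer loop
vertex 1.455 2.456 3.718
vertex 1.198 3.004 3.317
vertex 0.543 2.337 3.483
endloop
endfacet
facet normal 0.277 -0.479 -0.833
outer loop
vertex 1.552 2.391 2.251
vertex 0.897 1.723 2.417
vertex 0.911 2.549 1.947
endloop
endfacet
facet normal 0.381 0.850 -0.362
outer loop
vertex 1.552 2.391 2.251
vertex 0.911 2.549 1.947
vertex 1.198 3.004 3.317
endloop
endfacet
facet normal 0.381 0.851 -0.362
outer loop
vertex 1.198 3.004 3.317
vertex 0.911 2.549 1.947
vertex 0.556 3.162 3.013
endloop
endfacet
facet normal -0.277 0.479 0.833
outer loop
vertex 1.198 3.004 3.317
vertex 0.556 3.162 3.013
vertex 0.543 2.337 3.483
endloop
endfacet
facet normal 0.278 -0.479 -0.833
outer loop
vertex 0.911 2.549 1.947
vertex 0.897 1.723 2.417
vertex 0.262 2.223 1.918
endloop
endfacet
facet normal -0.354 0.755 -0.552
outer loop
vertex 0.911 2.549 1.947
vertex 0.262 2.223 1.918
vertex 0.556 3.162 3.013
endloop
endfacet
facet normal -0.354 0.755 -0.552
outer loop
vertex 0.556 3.162 3.013
vertex 0.262 2.223 1.918
vertex -0.093 2.836 2.984
endloop
endfacet
facet normal -0.278 0.479 0.833
outer loop
vertex 0.556 3.162 3.013
vertex -0.093 2.836 2.984
vertex 0.543 2.337 3.483
endloop
endfacet
facet normal 0.277 -0.479 -0.833
outer loop
vertex 0.262 2.223 1.918
vertex 0.897 1.723 2.417
vertex -0.015 1.604 2.182
endloop
endfacet
facet normal -0.882 0.216 -0.418
outer loop
vertex 0.262 2.223 1.918
vertex -0.015 1.604 2.182
vertex -0.093 2.836 2.984
endloop
endfacet
facet normal -0.882 0.217 -0.418
outer loop
vertex -0.093 2.836 2.984
vertex -0.015 1.604 2.182
vertex -0.37 2.218 3.248
endloop
endfacet
facet normal -0.277 0.480 0.833
outer loop
vertex -0.093 2.836 2.984
vertex -0.37 2.218 3.248
vertex 0.543 2.337 3.483
endloop
endfacet
facet normal 0.277 -0.479 -0.833
outer loop
vertex -0.015 1.604 2.182
vertex 0.897 1.723 2.417
vertex 0.242 1.056 2.583
endloop
endfacet
facet normal -0.893 -0.448 -0.040
outer loop
vertex -0.015 1.604 2.182
vertex 0.242 1.056 2.583
vertex -0.37 2.218 3.248
endloop
endfacet
facet normal -0.893 -0.448 -0.039
outer loop
vertex -0.37 2.218 3.248
vertex 0.242 1.056 2.583
vertex -0.112 1.669 3.649
endloop
endfacet
facet normal -0.277 0.479 0.833
outer loop
vertex -0.37 2.218 3.248
vertex -0.112 1.669 3.649
vertex 0.543 2.337 3.483
endloop
endfacet
facet normal 0.277 -0.479 -0.833
outer loop
vertex 0.242 1.056 2.583
vertex 0.897 1.723 2.417
vertex 0.884 0.898 2.887
endloop
endfacet
facet normal -0.381 -0.851 0.363
outer loop
vertex 0.242 1.056 2.583
vertex 0.884 0.898 2.887
vertex -0.112 1.669 3.649
endloop
endfacet
facet normal -0.381 -0.851 0.362
outer loop
vertex -0.112 1.669 3.649
vertex 0.884 0.898 2.887
vertex 0.529 1.511 3.953
endloop
endfacet
facet normal -0.277 0.479 0.833
outer loop
vertex -0.112 1.669 3.649
vertex 0.529 1.511 3.953
vertex 0.543 2.337 3.483
endloop
endfacet
facet normal 0.278 -0.479 -0.833
outer loop
vertex 0.884 0.898 2.887
vertex 0.897 1.723 2.417
vertex 1.533 1.224 2.916
endloop
endfacet
facet normal 0.354 -0.755 0.552
outer loop
vertex 0.884 0.898 2.887
vertex 1.533 1.224 2.916
vertex 0.529 1.511 3.953
endloop
endfacet
facet normal 0.354 -0.755 0.552
outer loop
vertex 0.529 1.511 3.953
vertex 1.533 1.224 2.916
vertex 1.178 1.837 3.982
endloop
endfacet
facet normal -0.278 0.479 0.833
outer loop
vertex 0.529 1.511 3.953
vertex 1.178 1.837 3.982
vertex 0.543 2.337 3.483
endloop
endfacet

endsolid


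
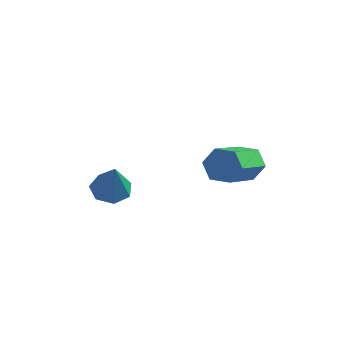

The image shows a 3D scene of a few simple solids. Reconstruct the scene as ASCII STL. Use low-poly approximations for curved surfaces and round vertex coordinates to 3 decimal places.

solid 
facet normal 0.051 0.886 -0.461
outer loop
vertex 1.422 1.395 -1.468
vertex 1.118 1.113 -2.044
vertex 0.715 1.401 -1.535
endloop
endfacet
facet normal -0.080 0.464 0.882
outer loop
vertex 1.422 1.395 -1.468
vertex 0.715 1.401 -1.535
vertex 1.327 -0.27 -0.6
endloop
endfacet
facet normal -0.080 0.464 0.882
outer loop
vertex 1.327 -0.27 -0.6
vertex 0.715 1.401 -1.535
vertex 0.62 -0.264 -0.667
endloop
endfacet
facet normal -0.051 -0.885 0.462
outer loop
vertex 1.327 -0.27 -0.6
vertex 0.62 -0.264 -0.667
vertex 1.022 -0.553 -1.176
endloop
endfacet
facet normal 0.050 0.886 -0.462
outer loop
vertex 0.715 1.401 -1.535
vertex 1.118 1.113 -2.044
vertex 0.411 1.118 -2.111
endloop
endfacet
facet normal -0.902 0.239 0.359
outer loop
vertex 0.715 1.401 -1.535
vertex 0.411 1.118 -2.111
vertex 0.62 -0.264 -0.667
endloop
endfacet
facet normal -0.902 0.240 0.360
outer loop
vertex 0.62 -0.264 -0.667
vertex 0.411 1.118 -2.111
vertex 0.315 -0.547 -1.243
endloop
endfacet
facet normal -0.051 -0.885 0.462
outer loop
vertex 0.62 -0.264 -0.667
vertex 0.315 -0.547 -1.243
vertex 1.022 -0.553 -1.176
endloop
endfacet
facet normal 0.050 0.886 -0.462
outer loop
vertex 0.411 1.118 -2.111
vertex 1.118 1.113 -2.044
vertex 0.813 0.83 -2.62
endloop
endfacet
facet normal -0.823 -0.225 -0.522
outer loop
vertex 0.411 1.118 -2.111
vertex 0.813 0.83 -2.62
vertex 0.315 -0.547 -1.243
endloop
endfacet
facet normal -0.822 -0.226 -0.523
outer loop
vertex 0.315 -0.547 -1.243
vertex 0.813 0.83 -2.62
vertex 0.718 -0.835 -1.752
endloop
endfacet
facet normal -0.051 -0.886 0.461
outer loop
vertex 0.315 -0.547 -1.243
vertex 0.718 -0.835 -1.752
vertex 1.022 -0.553 -1.176
endloop
endfacet
facet normal 0.051 0.885 -0.462
outer loop
vertex 0.813 0.83 -2.62
vertex 1.118 1.113 -2.044
vertex 1.52 0.824 -2.553
endloop
endfacet
facet normal 0.080 -0.464 -0.882
outer loop
vertex 0.813 0.83 -2.62
vertex 1.52 0.824 -2.553
vertex 0.718 -0.835 -1.752
endloop
endfacet
facet normal 0.080 -0.464 -0.882
outer loop
vertex 0.718 -0.835 -1.752
vertex 1.52 0.824 -2.553
vertex 1.425 -0.841 -1.685
endloop
endfacet
facet normal -0.051 -0.886 0.461
outer loop
vertex 0.718 -0.835 -1.752
vertex 1.425 -0.841 -1.685
vertex 1.022 -0.553 -1.176
endloop
endfacet
facet normal 0.051 0.885 -0.462
outer loop
vertex 1.52 0.824 -2.553
vertex 1.118 1.113 -2.044
vertex 1.825 1.107 -1.977
endloop
endfacet
facet normal 0.902 -0.239 -0.360
outer loop
vertex 1.52 0.824 -2.553
vertex 1.825 1.107 -1.977
vertex 1.425 -0.841 -1.685
endloop
endfacet
facet normal 0.902 -0.239 -0.359
outer loop
vertex 1.425 -0.841 -1.685
vertex 1.825 1.107 -1.977
vertex 1.729 -0.558 -1.109
endloop
endfacet
facet normal -0.050 -0.886 0.462
outer loop
vertex 1.425 -0.841 -1.685
vertex 1.729 -0.558 -1.109
vertex 1.022 -0.553 -1.176
endloop
endfacet
facet normal 0.051 0.886 -0.461
outer loop
vertex 1.825 1.107 -1.977
vertex 1.118 1.113 -2.044
vertex 1.422 1.395 -1.468
endloop
endfacet
facet normal 0.822 0.225 0.523
outer loop
vertex 1.825 1.107 -1.977
vertex 1.422 1.395 -1.468
vertex 1.729 -0.558 -1.109
endloop
endfacet
facet normal 0.823 0.225 0.522
outer loop
vertex 1.729 -0.558 -1.109
vertex 1.422 1.395 -1.468
vertex 1.327 -0.27 -0.6
endloop
endfacet
facet normal -0.050 -0.886 0.462
outer loop
vertex 1.729 -0.558 -1.109
vertex 1.327 -0.27 -0.6
vertex 1.022 -0.553 -1.176
endloop
endfacet
facet normal -0.287 0.329 -0.900
outer loop
vertex -2.548 -0.002 -3.457
vertex -3.025 -0.551 -3.506
vertex -3.127 0.117 -3.229
endloop
endfacet
facet normal 0.376 0.726 0.576
outer loop
vertex -2.548 -0.002 -3.457
vertex -3.127 0.117 -3.229
vertex -2.575 -1.069 -2.094
endloop
endfacet
facet normal -0.288 0.329 -0.899
outer loop
vertex -3.127 0.117 -3.229
vertex -3.025 -0.551 -3.506
vertex -3.629 -0.268 -3.209
endloop
endfacet
facet normal -0.384 0.539 0.750
outer loop
vertex -3.127 0.117 -3.229
vertex -3.629 -0.268 -3.209
vertex -2.575 -1.069 -2.094
endloop
endfacet
facet normal -0.287 0.330 -0.899
outer loop
vertex -3.629 -0.268 -3.209
vertex -3.025 -0.551 -3.506
vertex -3.678 -0.866 -3.413
endloop
endfacet
facet normal -0.770 -0.149 0.621
outer loop
vertex -3.629 -0.268 -3.209
vertex -3.678 -0.866 -3.413
vertex -2.575 -1.069 -2.094
endloop
endfacet
facet normal -0.287 0.330 -0.899
outer loop
vertex -3.678 -0.866 -3.413
vertex -3.025 -0.551 -3.506
vertex -3.235 -1.227 -3.687
endloop
endfacet
facet normal -0.493 -0.822 0.286
outer loop
vertex -3.678 -0.866 -3.413
vertex -3.235 -1.227 -3.687
vertex -2.575 -1.069 -2.094
endloop
endfacet
facet normal -0.286 0.330 -0.900
outer loop
vertex -3.235 -1.227 -3.687
vertex -3.025 -0.551 -3.506
vertex -2.634 -1.079 -3.824
endloop
endfacet
facet normal 0.239 -0.971 -0.003
outer loop
vertex -3.235 -1.227 -3.687
vertex -2.634 -1.079 -3.824
vertex -2.575 -1.069 -2.094
endloop
endfacet
facet normal -0.287 0.329 -0.900
outer loop
vertex -2.634 -1.079 -3.824
vertex -3.025 -0.551 -3.506
vertex -2.328 -0.534 -3.722
endloop
endfacet
facet normal 0.874 -0.486 -0.027
outer loop
vertex -2.634 -1.079 -3.824
vertex -2.328 -0.534 -3.722
vertex -2.575 -1.069 -2.094
endloop
endfacet
facet normal -0.287 0.329 -0.900
outer loop
vertex -2.328 -0.534 -3.722
vertex -3.025 -0.551 -3.506
vertex -2.548 -0.002 -3.457
endloop
endfacet
facet normal 0.934 0.271 0.231
outer loop
vertex -2.328 -0.534 -3.722
vertex -2.548 -0.002 -3.457
vertex -2.575 -1.069 -2.094
endloop
endfacet

endsolid


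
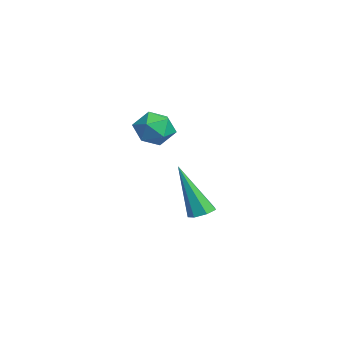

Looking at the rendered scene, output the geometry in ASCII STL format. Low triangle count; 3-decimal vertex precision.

solid 
facet normal 0.196 0.335 -0.922
outer loop
vertex -1.291 -0.629 -3.222
vertex -1.536 -1.041 -3.424
vertex -1.733 -0.577 -3.297
endloop
endfacet
facet normal 0.009 0.845 0.535
outer loop
vertex -1.291 -0.629 -3.222
vertex -1.733 -0.577 -3.297
vertex -1.964 -1.779 -1.396
endloop
endfacet
facet normal 0.194 0.335 -0.922
outer loop
vertex -1.733 -0.577 -3.297
vertex -1.536 -1.041 -3.424
vertex -2.027 -0.875 -3.467
endloop
endfacet
facet normal -0.758 0.589 0.280
outer loop
vertex -1.733 -0.577 -3.297
vertex -2.027 -0.875 -3.467
vertex -1.964 -1.779 -1.396
endloop
endfacet
facet normal 0.194 0.336 -0.922
outer loop
vertex -2.027 -0.875 -3.467
vertex -1.536 -1.041 -3.424
vertex -1.951 -1.298 -3.605
endloop
endfacet
facet normal -0.986 -0.164 -0.041
outer loop
vertex -2.027 -0.875 -3.467
vertex -1.951 -1.298 -3.605
vertex -1.964 -1.779 -1.396
endloop
endfacet
facet normal 0.195 0.335 -0.922
outer loop
vertex -1.951 -1.298 -3.605
vertex -1.536 -1.041 -3.424
vertex -1.562 -1.527 -3.606
endloop
endfacet
facet normal -0.499 -0.846 -0.187
outer loop
vertex -1.951 -1.298 -3.605
vertex -1.562 -1.527 -3.606
vertex -1.964 -1.779 -1.396
endloop
endfacet
facet normal 0.193 0.335 -0.922
outer loop
vertex -1.562 -1.527 -3.606
vertex -1.536 -1.041 -3.424
vertex -1.154 -1.391 -3.471
endloop
endfacet
facet normal 0.330 -0.943 -0.047
outer loop
vertex -1.562 -1.527 -3.606
vertex -1.154 -1.391 -3.471
vertex -1.964 -1.779 -1.396
endloop
endfacet
facet normal 0.194 0.336 -0.922
outer loop
vertex -1.154 -1.391 -3.471
vertex -1.536 -1.041 -3.424
vertex -1.034 -0.991 -3.3
endloop
endfacet
facet normal 0.883 -0.382 0.273
outer loop
vertex -1.154 -1.391 -3.471
vertex -1.034 -0.991 -3.3
vertex -1.964 -1.779 -1.396
endloop
endfacet
facet normal 0.194 0.336 -0.922
outer loop
vertex -1.034 -0.991 -3.3
vertex -1.536 -1.041 -3.424
vertex -1.291 -0.629 -3.222
endloop
endfacet
facet normal 0.740 0.411 0.532
outer loop
vertex -1.034 -0.991 -3.3
vertex -1.291 -0.629 -3.222
vertex -1.964 -1.779 -1.396
endloop
endfacet
facet normal 0.423 -0.067 0.904
outer loop
vertex 0.674 -2.607 1.636
vertex 0.176 -3.143 1.829
vertex 0.834 -3.336 1.507
endloop
endfacet
facet normal 0.902 0.125 0.413
outer loop
vertex 0.674 -2.607 1.636
vertex 0.834 -3.336 1.507
vertex 1.001 -2.814 0.985
endloop
endfacet
facet normal 0.676 0.729 0.108
outer loop
vertex 0.674 -2.607 1.636
vertex 1.001 -2.814 0.985
vertex 0.446 -2.299 0.983
endloop
endfacet
facet normal 0.057 0.910 0.410
outer loop
vertex 0.674 -2.607 1.636
vertex 0.446 -2.299 0.983
vertex -0.064 -2.502 1.505
endloop
endfacet
facet normal -0.101 0.419 0.903
outer loop
vertex 0.674 -2.607 1.636
vertex -0.064 -2.502 1.505
vertex 0.176 -3.143 1.829
endloop
endfacet
facet normal 0.919 -0.383 -0.089
outer loop
vertex 1.001 -2.814 0.985
vertex 0.834 -3.336 1.507
vertex 0.704 -3.478 0.775
endloop
endfacet
facet normal 0.142 -0.694 0.706
outer loop
vertex 0.834 -3.336 1.507
vertex 0.176 -3.143 1.829
vertex 0.194 -3.681 1.297
endloop
endfacet
facet normal -0.704 0.092 0.704
outer loop
vertex 0.176 -3.143 1.829
vertex -0.064 -2.502 1.505
vertex -0.361 -3.166 1.295
endloop
endfacet
facet normal -0.449 0.889 -0.093
outer loop
vertex -0.064 -2.502 1.505
vertex 0.446 -2.299 0.983
vertex -0.194 -2.644 0.773
endloop
endfacet
facet normal 0.554 0.595 -0.583
outer loop
vertex 0.446 -2.299 0.983
vertex 1.001 -2.814 0.985
vertex 0.464 -2.837 0.451
endloop
endfacet
facet normal -0.057 -0.910 -0.410
outer loop
vertex -0.034 -3.373 0.644
vertex 0.704 -3.478 0.775
vertex 0.194 -3.681 1.297
endloop
endfacet
facet normal -0.676 -0.729 -0.108
outer loop
vertex -0.034 -3.373 0.644
vertex 0.194 -3.681 1.297
vertex -0.361 -3.166 1.295
endloop
endfacet
facet normal -0.902 -0.125 -0.413
outer loop
vertex -0.034 -3.373 0.644
vertex -0.361 -3.166 1.295
vertex -0.194 -2.644 0.773
endloop
endfacet
facet normal -0.423 0.067 -0.904
outer loop
vertex -0.034 -3.373 0.644
vertex -0.194 -2.644 0.773
vertex 0.464 -2.837 0.451
endloop
endfacet
facet normal 0.101 -0.419 -0.903
outer loop
vertex -0.034 -3.373 0.644
vertex 0.464 -2.837 0.451
vertex 0.704 -3.478 0.775
endloop
endfacet
facet normal 0.449 -0.889 0.093
outer loop
vertex 0.194 -3.681 1.297
vertex 0.704 -3.478 0.775
vertex 0.834 -3.336 1.507
endloop
endfacet
facet normal -0.554 -0.595 0.583
outer loop
vertex -0.361 -3.166 1.295
vertex 0.194 -3.681 1.297
vertex 0.176 -3.143 1.829
endloop
endfacet
facet normal -0.919 0.383 0.089
outer loop
vertex -0.194 -2.644 0.773
vertex -0.361 -3.166 1.295
vertex -0.064 -2.502 1.505
endloop
endfacet
facet normal -0.142 0.694 -0.706
outer loop
vertex 0.464 -2.837 0.451
vertex -0.194 -2.644 0.773
vertex 0.446 -2.299 0.983
endloop
endfacet
facet normal 0.704 -0.092 -0.704
outer loop
vertex 0.704 -3.478 0.775
vertex 0.464 -2.837 0.451
vertex 1.001 -2.814 0.985
endloop
endfacet

endsolid


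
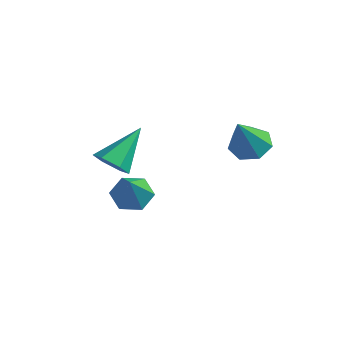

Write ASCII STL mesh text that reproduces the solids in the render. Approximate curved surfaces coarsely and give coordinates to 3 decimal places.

solid 
facet normal -0.050 -0.767 -0.640
outer loop
vertex -1.363 -4.445 0.246
vertex -2.018 -4.678 0.576
vertex -2.039 -4.184 -0.014
endloop
endfacet
facet normal 0.466 0.764 -0.446
outer loop
vertex -1.363 -4.445 0.246
vertex -2.039 -4.184 -0.014
vertex -1.922 -3.182 1.824
endloop
endfacet
facet normal -0.050 -0.767 -0.640
outer loop
vertex -2.039 -4.184 -0.014
vertex -2.018 -4.678 0.576
vertex -2.694 -4.417 0.316
endloop
endfacet
facet normal -0.479 0.783 -0.397
outer loop
vertex -2.039 -4.184 -0.014
vertex -2.694 -4.417 0.316
vertex -1.922 -3.182 1.824
endloop
endfacet
facet normal -0.050 -0.767 -0.640
outer loop
vertex -2.694 -4.417 0.316
vertex -2.018 -4.678 0.576
vertex -2.673 -4.911 0.906
endloop
endfacet
facet normal -0.929 0.267 0.257
outer loop
vertex -2.694 -4.417 0.316
vertex -2.673 -4.911 0.906
vertex -1.922 -3.182 1.824
endloop
endfacet
facet normal -0.049 -0.767 -0.640
outer loop
vertex -2.673 -4.911 0.906
vertex -2.018 -4.678 0.576
vertex -1.997 -5.172 1.167
endloop
endfacet
facet normal -0.435 -0.267 0.860
outer loop
vertex -2.673 -4.911 0.906
vertex -1.997 -5.172 1.167
vertex -1.922 -3.182 1.824
endloop
endfacet
facet normal -0.048 -0.767 -0.640
outer loop
vertex -1.997 -5.172 1.167
vertex -2.018 -4.678 0.576
vertex -1.342 -4.938 0.837
endloop
endfacet
facet normal 0.511 -0.287 0.810
outer loop
vertex -1.997 -5.172 1.167
vertex -1.342 -4.938 0.837
vertex -1.922 -3.182 1.824
endloop
endfacet
facet normal -0.049 -0.768 -0.639
outer loop
vertex -1.342 -4.938 0.837
vertex -2.018 -4.678 0.576
vertex -1.363 -4.445 0.246
endloop
endfacet
facet normal 0.961 0.229 0.157
outer loop
vertex -1.342 -4.938 0.837
vertex -1.363 -4.445 0.246
vertex -1.922 -3.182 1.824
endloop
endfacet
facet normal -0.410 0.512 -0.755
outer loop
vertex -2.195 -2.148 -2.393
vertex -2.868 -2.668 -2.38
vertex -2.865 -1.963 -1.904
endloop
endfacet
facet normal 0.571 0.608 0.552
outer loop
vertex -2.195 -2.148 -2.393
vertex -2.865 -1.963 -1.904
vertex -2.032 -3.712 -0.84
endloop
endfacet
facet normal -0.410 0.512 -0.755
outer loop
vertex -2.865 -1.963 -1.904
vertex -2.868 -2.668 -2.38
vertex -3.538 -2.483 -1.891
endloop
endfacet
facet normal -0.288 0.394 0.873
outer loop
vertex -2.865 -1.963 -1.904
vertex -3.538 -2.483 -1.891
vertex -2.032 -3.712 -0.84
endloop
endfacet
facet normal -0.410 0.512 -0.755
outer loop
vertex -3.538 -2.483 -1.891
vertex -2.868 -2.668 -2.38
vertex -3.541 -3.187 -2.367
endloop
endfacet
facet normal -0.719 -0.387 0.577
outer loop
vertex -3.538 -2.483 -1.891
vertex -3.541 -3.187 -2.367
vertex -2.032 -3.712 -0.84
endloop
endfacet
facet normal -0.409 0.512 -0.755
outer loop
vertex -3.541 -3.187 -2.367
vertex -2.868 -2.668 -2.38
vertex -2.87 -3.372 -2.856
endloop
endfacet
facet normal -0.292 -0.955 -0.040
outer loop
vertex -3.541 -3.187 -2.367
vertex -2.87 -3.372 -2.856
vertex -2.032 -3.712 -0.84
endloop
endfacet
facet normal -0.409 0.512 -0.755
outer loop
vertex -2.87 -3.372 -2.856
vertex -2.868 -2.668 -2.38
vertex -2.197 -2.853 -2.869
endloop
endfacet
facet normal 0.565 -0.742 -0.360
outer loop
vertex -2.87 -3.372 -2.856
vertex -2.197 -2.853 -2.869
vertex -2.032 -3.712 -0.84
endloop
endfacet
facet normal -0.410 0.511 -0.756
outer loop
vertex -2.197 -2.853 -2.869
vertex -2.868 -2.668 -2.38
vertex -2.195 -2.148 -2.393
endloop
endfacet
facet normal 0.997 0.040 -0.064
outer loop
vertex -2.197 -2.853 -2.869
vertex -2.195 -2.148 -2.393
vertex -2.032 -3.712 -0.84
endloop
endfacet
facet normal -0.126 0.542 -0.831
outer loop
vertex 1.087 -0.126 -0.02
vertex 0.374 0.22 0.314
vertex 1.185 0.501 0.374
endloop
endfacet
facet normal 0.962 -0.236 0.136
outer loop
vertex 1.087 -0.126 -0.02
vertex 1.185 0.501 0.374
vertex 0.626 -0.86 1.966
endloop
endfacet
facet normal -0.127 0.543 -0.830
outer loop
vertex 1.185 0.501 0.374
vertex 0.374 0.22 0.314
vertex 0.672 0.915 0.723
endloop
endfacet
facet normal 0.712 0.390 0.584
outer loop
vertex 1.185 0.501 0.374
vertex 0.672 0.915 0.723
vertex 0.626 -0.86 1.966
endloop
endfacet
facet normal -0.126 0.543 -0.830
outer loop
vertex 0.672 0.915 0.723
vertex 0.374 0.22 0.314
vertex -0.065 0.806 0.764
endloop
endfacet
facet normal -0.039 0.574 0.818
outer loop
vertex 0.672 0.915 0.723
vertex -0.065 0.806 0.764
vertex 0.626 -0.86 1.966
endloop
endfacet
facet normal -0.126 0.543 -0.830
outer loop
vertex -0.065 0.806 0.764
vertex 0.374 0.22 0.314
vertex -0.471 0.256 0.466
endloop
endfacet
facet normal -0.727 0.177 0.663
outer loop
vertex -0.065 0.806 0.764
vertex -0.471 0.256 0.466
vertex 0.626 -0.86 1.966
endloop
endfacet
facet normal -0.126 0.543 -0.830
outer loop
vertex -0.471 0.256 0.466
vertex 0.374 0.22 0.314
vertex -0.241 -0.322 0.053
endloop
endfacet
facet normal -0.833 -0.500 0.237
outer loop
vertex -0.471 0.256 0.466
vertex -0.241 -0.322 0.053
vertex 0.626 -0.86 1.966
endloop
endfacet
facet normal -0.126 0.543 -0.831
outer loop
vertex -0.241 -0.322 0.053
vertex 0.374 0.22 0.314
vertex 0.453 -0.492 -0.163
endloop
endfacet
facet normal -0.277 -0.950 -0.142
outer loop
vertex -0.241 -0.322 0.053
vertex 0.453 -0.492 -0.163
vertex 0.626 -0.86 1.966
endloop
endfacet
facet normal -0.126 0.542 -0.831
outer loop
vertex 0.453 -0.492 -0.163
vertex 0.374 0.22 0.314
vertex 1.087 -0.126 -0.02
endloop
endfacet
facet normal 0.522 -0.832 -0.186
outer loop
vertex 0.453 -0.492 -0.163
vertex 1.087 -0.126 -0.02
vertex 0.626 -0.86 1.966
endloop
endfacet

endsolid


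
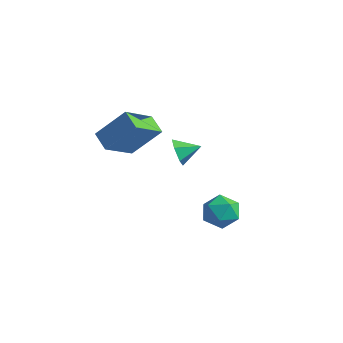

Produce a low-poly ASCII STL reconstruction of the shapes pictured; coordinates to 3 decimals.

solid 
facet normal -0.862 0.283 0.421
outer loop
vertex -1.372 -1.812 3.063
vertex -1.349 -0.113 1.97
vertex -2.407 -2.753 1.578
endloop
endfacet
facet normal -0.011 -0.841 0.541
outer loop
vertex -1.451 -3.067 1.11
vertex -1.372 -1.812 3.063
vertex -2.407 -2.753 1.578
endloop
endfacet
facet normal -0.862 0.283 0.421
outer loop
vertex -2.407 -2.753 1.578
vertex -1.349 -0.113 1.97
vertex -2.384 -1.054 0.485
endloop
endfacet
facet normal -0.508 -0.461 -0.728
outer loop
vertex -2.384 -1.054 0.485
vertex -1.451 -3.067 1.11
vertex -2.407 -2.753 1.578
endloop
endfacet
facet normal 0.508 0.461 0.728
outer loop
vertex -1.372 -1.812 3.063
vertex -0.393 -0.427 1.502
vertex -1.349 -0.113 1.97
endloop
endfacet
facet normal -0.011 -0.841 0.541
outer loop
vertex -0.416 -2.126 2.595
vertex -1.372 -1.812 3.063
vertex -1.451 -3.067 1.11
endloop
endfacet
facet normal 0.508 0.461 0.728
outer loop
vertex -0.416 -2.126 2.595
vertex -0.393 -0.427 1.502
vertex -1.372 -1.812 3.063
endloop
endfacet
facet normal 0.011 0.841 -0.541
outer loop
vertex -1.349 -0.113 1.97
vertex -0.393 -0.427 1.502
vertex -2.384 -1.054 0.485
endloop
endfacet
facet normal -0.508 -0.461 -0.728
outer loop
vertex -1.428 -1.368 0.017
vertex -1.451 -3.067 1.11
vertex -2.384 -1.054 0.485
endloop
endfacet
facet normal 0.011 0.841 -0.541
outer loop
vertex -2.384 -1.054 0.485
vertex -0.393 -0.427 1.502
vertex -1.428 -1.368 0.017
endloop
endfacet
facet normal 0.862 -0.283 -0.421
outer loop
vertex -1.428 -1.368 0.017
vertex -0.416 -2.126 2.595
vertex -1.451 -3.067 1.11
endloop
endfacet
facet normal 0.862 -0.283 -0.421
outer loop
vertex -0.393 -0.427 1.502
vertex -0.416 -2.126 2.595
vertex -1.428 -1.368 0.017
endloop
endfacet
facet normal -0.625 -0.719 -0.306
outer loop
vertex -1.299 1.957 -2.407
vertex -1.715 2.019 -1.703
vertex -1.929 2.479 -2.347
endloop
endfacet
facet normal 0.440 0.607 -0.662
outer loop
vertex -1.299 1.957 -2.407
vertex -1.929 2.479 -2.347
vertex -0.965 2.881 -1.337
endloop
endfacet
facet normal -0.625 -0.718 -0.305
outer loop
vertex -1.929 2.479 -2.347
vertex -1.715 2.019 -1.703
vertex -2.344 2.541 -1.643
endloop
endfacet
facet normal -0.193 0.961 -0.198
outer loop
vertex -1.929 2.479 -2.347
vertex -2.344 2.541 -1.643
vertex -0.965 2.881 -1.337
endloop
endfacet
facet normal -0.625 -0.718 -0.305
outer loop
vertex -2.344 2.541 -1.643
vertex -1.715 2.019 -1.703
vertex -2.13 2.081 -0.999
endloop
endfacet
facet normal -0.315 0.720 0.619
outer loop
vertex -2.344 2.541 -1.643
vertex -2.13 2.081 -0.999
vertex -0.965 2.881 -1.337
endloop
endfacet
facet normal -0.625 -0.718 -0.305
outer loop
vertex -2.13 2.081 -0.999
vertex -1.715 2.019 -1.703
vertex -1.501 1.559 -1.059
endloop
endfacet
facet normal 0.196 0.125 0.973
outer loop
vertex -2.13 2.081 -0.999
vertex -1.501 1.559 -1.059
vertex -0.965 2.881 -1.337
endloop
endfacet
facet normal -0.625 -0.719 -0.306
outer loop
vertex -1.501 1.559 -1.059
vertex -1.715 2.019 -1.703
vertex -1.085 1.497 -1.763
endloop
endfacet
facet normal 0.829 -0.229 0.510
outer loop
vertex -1.501 1.559 -1.059
vertex -1.085 1.497 -1.763
vertex -0.965 2.881 -1.337
endloop
endfacet
facet normal -0.625 -0.719 -0.306
outer loop
vertex -1.085 1.497 -1.763
vertex -1.715 2.019 -1.703
vertex -1.299 1.957 -2.407
endloop
endfacet
facet normal 0.951 0.012 -0.307
outer loop
vertex -1.085 1.497 -1.763
vertex -1.299 1.957 -2.407
vertex -0.965 2.881 -1.337
endloop
endfacet
facet normal -0.008 0.983 -0.185
outer loop
vertex 2.014 1.927 -4.539
vertex 1.182 2.033 -3.94
vertex 2.125 2.117 -3.532
endloop
endfacet
facet normal 0.657 0.725 -0.209
outer loop
vertex 2.014 1.927 -4.539
vertex 2.125 2.117 -3.532
vertex 2.736 1.429 -3.997
endloop
endfacet
facet normal 0.676 0.213 -0.705
outer loop
vertex 2.014 1.927 -4.539
vertex 2.736 1.429 -3.997
vertex 2.171 0.92 -4.692
endloop
endfacet
facet normal 0.024 0.154 -0.988
outer loop
vertex 2.014 1.927 -4.539
vertex 2.171 0.92 -4.692
vertex 1.211 1.293 -4.657
endloop
endfacet
facet normal -0.399 0.630 -0.666
outer loop
vertex 2.014 1.927 -4.539
vertex 1.211 1.293 -4.657
vertex 1.182 2.033 -3.94
endloop
endfacet
facet normal 0.800 0.425 0.423
outer loop
vertex 2.736 1.429 -3.997
vertex 2.125 2.117 -3.532
vertex 2.349 1.227 -3.063
endloop
endfacet
facet normal -0.275 0.843 0.463
outer loop
vertex 2.125 2.117 -3.532
vertex 1.182 2.033 -3.94
vertex 1.389 1.6 -3.028
endloop
endfacet
facet normal -0.908 0.272 -0.318
outer loop
vertex 1.182 2.033 -3.94
vertex 1.211 1.293 -4.657
vertex 0.824 1.091 -3.723
endloop
endfacet
facet normal -0.224 -0.498 -0.838
outer loop
vertex 1.211 1.293 -4.657
vertex 2.171 0.92 -4.692
vertex 1.435 0.403 -4.188
endloop
endfacet
facet normal 0.832 -0.404 -0.381
outer loop
vertex 2.171 0.92 -4.692
vertex 2.736 1.429 -3.997
vertex 2.378 0.487 -3.78
endloop
endfacet
facet normal -0.024 -0.154 0.988
outer loop
vertex 1.546 0.593 -3.181
vertex 2.349 1.227 -3.063
vertex 1.389 1.6 -3.028
endloop
endfacet
facet normal -0.676 -0.213 0.705
outer loop
vertex 1.546 0.593 -3.181
vertex 1.389 1.6 -3.028
vertex 0.824 1.091 -3.723
endloop
endfacet
facet normal -0.657 -0.725 0.209
outer loop
vertex 1.546 0.593 -3.181
vertex 0.824 1.091 -3.723
vertex 1.435 0.403 -4.188
endloop
endfacet
facet normal 0.008 -0.983 0.185
outer loop
vertex 1.546 0.593 -3.181
vertex 1.435 0.403 -4.188
vertex 2.378 0.487 -3.78
endloop
endfacet
facet normal 0.399 -0.630 0.666
outer loop
vertex 1.546 0.593 -3.181
vertex 2.378 0.487 -3.78
vertex 2.349 1.227 -3.063
endloop
endfacet
facet normal 0.224 0.498 0.838
outer loop
vertex 1.389 1.6 -3.028
vertex 2.349 1.227 -3.063
vertex 2.125 2.117 -3.532
endloop
endfacet
facet normal -0.832 0.404 0.381
outer loop
vertex 0.824 1.091 -3.723
vertex 1.389 1.6 -3.028
vertex 1.182 2.033 -3.94
endloop
endfacet
facet normal -0.800 -0.425 -0.423
outer loop
vertex 1.435 0.403 -4.188
vertex 0.824 1.091 -3.723
vertex 1.211 1.293 -4.657
endloop
endfacet
facet normal 0.275 -0.843 -0.463
outer loop
vertex 2.378 0.487 -3.78
vertex 1.435 0.403 -4.188
vertex 2.171 0.92 -4.692
endloop
endfacet
facet normal 0.908 -0.272 0.318
outer loop
vertex 2.349 1.227 -3.063
vertex 2.378 0.487 -3.78
vertex 2.736 1.429 -3.997
endloop
endfacet

endsolid


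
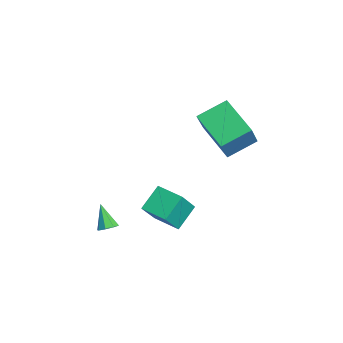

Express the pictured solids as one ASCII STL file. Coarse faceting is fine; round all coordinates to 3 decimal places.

solid 
facet normal -0.484 0.283 -0.828
outer loop
vertex -2.231 3.244 0.639
vertex -0.417 3.942 -0.183
vertex -1.963 1.768 -0.023
endloop
endfacet
facet normal -0.859 -0.331 0.390
outer loop
vertex -1.023 1.218 1.583
vertex -2.231 3.244 0.639
vertex -1.963 1.768 -0.023
endloop
endfacet
facet normal -0.484 0.283 -0.828
outer loop
vertex -1.963 1.768 -0.023
vertex -0.417 3.942 -0.183
vertex -0.149 2.466 -0.845
endloop
endfacet
facet normal 0.163 -0.900 -0.404
outer loop
vertex -0.149 2.466 -0.845
vertex -1.023 1.218 1.583
vertex -1.963 1.768 -0.023
endloop
endfacet
facet normal -0.163 0.900 0.404
outer loop
vertex -2.231 3.244 0.639
vertex 0.523 3.392 1.423
vertex -0.417 3.942 -0.183
endloop
endfacet
facet normal -0.859 -0.331 0.390
outer loop
vertex -1.291 2.694 2.245
vertex -2.231 3.244 0.639
vertex -1.023 1.218 1.583
endloop
endfacet
facet normal -0.163 0.900 0.404
outer loop
vertex -1.291 2.694 2.245
vertex 0.523 3.392 1.423
vertex -2.231 3.244 0.639
endloop
endfacet
facet normal 0.859 0.331 -0.390
outer loop
vertex -0.417 3.942 -0.183
vertex 0.523 3.392 1.423
vertex -0.149 2.466 -0.845
endloop
endfacet
facet normal 0.163 -0.900 -0.404
outer loop
vertex 0.791 1.916 0.761
vertex -1.023 1.218 1.583
vertex -0.149 2.466 -0.845
endloop
endfacet
facet normal 0.859 0.331 -0.390
outer loop
vertex -0.149 2.466 -0.845
vertex 0.523 3.392 1.423
vertex 0.791 1.916 0.761
endloop
endfacet
facet normal 0.484 -0.283 0.828
outer loop
vertex 0.791 1.916 0.761
vertex -1.291 2.694 2.245
vertex -1.023 1.218 1.583
endloop
endfacet
facet normal 0.484 -0.283 0.828
outer loop
vertex 0.523 3.392 1.423
vertex -1.291 2.694 2.245
vertex 0.791 1.916 0.761
endloop
endfacet
facet normal -0.397 0.423 -0.815
outer loop
vertex -1.088 0.035 -3.952
vertex -0.008 0.924 -4.016
vertex -0.366 -0.902 -4.79
endloop
endfacet
facet normal -0.771 -0.635 0.046
outer loop
vertex 0.348 -1.664 -3.324
vertex -1.088 0.035 -3.952
vertex -0.366 -0.902 -4.79
endloop
endfacet
facet normal -0.396 0.423 -0.815
outer loop
vertex -0.366 -0.902 -4.79
vertex -0.008 0.924 -4.016
vertex 0.714 -0.014 -4.854
endloop
endfacet
facet normal 0.497 -0.647 -0.578
outer loop
vertex 0.714 -0.014 -4.854
vertex 0.348 -1.664 -3.324
vertex -0.366 -0.902 -4.79
endloop
endfacet
facet normal -0.498 0.646 0.578
outer loop
vertex -1.088 0.035 -3.952
vertex 0.706 0.162 -2.55
vertex -0.008 0.924 -4.016
endloop
endfacet
facet normal -0.771 -0.635 0.046
outer loop
vertex -0.374 -0.726 -2.486
vertex -1.088 0.035 -3.952
vertex 0.348 -1.664 -3.324
endloop
endfacet
facet normal -0.498 0.647 0.578
outer loop
vertex -0.374 -0.726 -2.486
vertex 0.706 0.162 -2.55
vertex -1.088 0.035 -3.952
endloop
endfacet
facet normal 0.771 0.635 -0.046
outer loop
vertex -0.008 0.924 -4.016
vertex 0.706 0.162 -2.55
vertex 0.714 -0.014 -4.854
endloop
endfacet
facet normal 0.498 -0.646 -0.578
outer loop
vertex 1.428 -0.775 -3.388
vertex 0.348 -1.664 -3.324
vertex 0.714 -0.014 -4.854
endloop
endfacet
facet normal 0.771 0.635 -0.046
outer loop
vertex 0.714 -0.014 -4.854
vertex 0.706 0.162 -2.55
vertex 1.428 -0.775 -3.388
endloop
endfacet
facet normal 0.396 -0.423 0.815
outer loop
vertex 1.428 -0.775 -3.388
vertex -0.374 -0.726 -2.486
vertex 0.348 -1.664 -3.324
endloop
endfacet
facet normal 0.396 -0.423 0.815
outer loop
vertex 0.706 0.162 -2.55
vertex -0.374 -0.726 -2.486
vertex 1.428 -0.775 -3.388
endloop
endfacet
facet normal 0.623 0.129 -0.772
outer loop
vertex 0.711 -3.406 -4.168
vertex 0.32 -3.212 -4.451
vertex 0.676 -3.011 -4.13
endloop
endfacet
facet normal 0.524 -0.035 0.851
outer loop
vertex 0.711 -3.406 -4.168
vertex 0.676 -3.011 -4.13
vertex -0.52 -3.388 -3.409
endloop
endfacet
facet normal 0.622 0.131 -0.772
outer loop
vertex 0.676 -3.011 -4.13
vertex 0.32 -3.212 -4.451
vertex 0.433 -2.734 -4.279
endloop
endfacet
facet normal 0.252 0.621 0.743
outer loop
vertex 0.676 -3.011 -4.13
vertex 0.433 -2.734 -4.279
vertex -0.52 -3.388 -3.409
endloop
endfacet
facet normal 0.623 0.130 -0.771
outer loop
vertex 0.433 -2.734 -4.279
vertex 0.32 -3.212 -4.451
vertex 0.123 -2.737 -4.53
endloop
endfacet
facet normal -0.292 0.890 0.350
outer loop
vertex 0.433 -2.734 -4.279
vertex 0.123 -2.737 -4.53
vertex -0.52 -3.388 -3.409
endloop
endfacet
facet normal 0.623 0.130 -0.771
outer loop
vertex 0.123 -2.737 -4.53
vertex 0.32 -3.212 -4.451
vertex -0.071 -3.018 -4.734
endloop
endfacet
facet normal -0.785 0.612 -0.095
outer loop
vertex 0.123 -2.737 -4.53
vertex -0.071 -3.018 -4.734
vertex -0.52 -3.388 -3.409
endloop
endfacet
facet normal 0.623 0.129 -0.772
outer loop
vertex -0.071 -3.018 -4.734
vertex 0.32 -3.212 -4.451
vertex -0.036 -3.413 -4.772
endloop
endfacet
facet normal -0.941 -0.051 -0.333
outer loop
vertex -0.071 -3.018 -4.734
vertex -0.036 -3.413 -4.772
vertex -0.52 -3.388 -3.409
endloop
endfacet
facet normal 0.622 0.130 -0.772
outer loop
vertex -0.036 -3.413 -4.772
vertex 0.32 -3.212 -4.451
vertex 0.208 -3.69 -4.622
endloop
endfacet
facet normal -0.668 -0.710 -0.224
outer loop
vertex -0.036 -3.413 -4.772
vertex 0.208 -3.69 -4.622
vertex -0.52 -3.388 -3.409
endloop
endfacet
facet normal 0.623 0.130 -0.771
outer loop
vertex 0.208 -3.69 -4.622
vertex 0.32 -3.212 -4.451
vertex 0.517 -3.687 -4.372
endloop
endfacet
facet normal -0.126 -0.978 0.168
outer loop
vertex 0.208 -3.69 -4.622
vertex 0.517 -3.687 -4.372
vertex -0.52 -3.388 -3.409
endloop
endfacet
facet normal 0.623 0.130 -0.771
outer loop
vertex 0.517 -3.687 -4.372
vertex 0.32 -3.212 -4.451
vertex 0.711 -3.406 -4.168
endloop
endfacet
facet normal 0.368 -0.699 0.613
outer loop
vertex 0.517 -3.687 -4.372
vertex 0.711 -3.406 -4.168
vertex -0.52 -3.388 -3.409
endloop
endfacet

endsolid


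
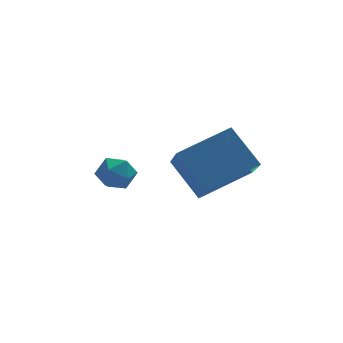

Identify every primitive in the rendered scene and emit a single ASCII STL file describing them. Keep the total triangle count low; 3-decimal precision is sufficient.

solid 
facet normal -0.389 0.602 0.697
outer loop
vertex 0.943 -2.534 5.391
vertex 1.156 -0.889 4.088
vertex -0.933 -2.883 4.645
endloop
endfacet
facet normal -0.101 -0.780 0.618
outer loop
vertex -0.256 -3.931 3.432
vertex 0.943 -2.534 5.391
vertex -0.933 -2.883 4.645
endloop
endfacet
facet normal -0.389 0.602 0.697
outer loop
vertex -0.933 -2.883 4.645
vertex 1.156 -0.889 4.088
vertex -0.721 -1.238 3.341
endloop
endfacet
facet normal -0.916 -0.170 -0.364
outer loop
vertex -0.721 -1.238 3.341
vertex -0.256 -3.931 3.432
vertex -0.933 -2.883 4.645
endloop
endfacet
facet normal 0.916 0.170 0.364
outer loop
vertex 0.943 -2.534 5.391
vertex 1.833 -1.937 2.875
vertex 1.156 -0.889 4.088
endloop
endfacet
facet normal -0.101 -0.780 0.618
outer loop
vertex 1.621 -3.582 4.179
vertex 0.943 -2.534 5.391
vertex -0.256 -3.931 3.432
endloop
endfacet
facet normal 0.915 0.171 0.364
outer loop
vertex 1.621 -3.582 4.179
vertex 1.833 -1.937 2.875
vertex 0.943 -2.534 5.391
endloop
endfacet
facet normal 0.101 0.780 -0.618
outer loop
vertex 1.156 -0.889 4.088
vertex 1.833 -1.937 2.875
vertex -0.721 -1.238 3.341
endloop
endfacet
facet normal -0.915 -0.170 -0.365
outer loop
vertex -0.043 -2.286 2.129
vertex -0.256 -3.931 3.432
vertex -0.721 -1.238 3.341
endloop
endfacet
facet normal 0.101 0.780 -0.618
outer loop
vertex -0.721 -1.238 3.341
vertex 1.833 -1.937 2.875
vertex -0.043 -2.286 2.129
endloop
endfacet
facet normal 0.389 -0.602 -0.697
outer loop
vertex -0.043 -2.286 2.129
vertex 1.621 -3.582 4.179
vertex -0.256 -3.931 3.432
endloop
endfacet
facet normal 0.389 -0.603 -0.697
outer loop
vertex 1.833 -1.937 2.875
vertex 1.621 -3.582 4.179
vertex -0.043 -2.286 2.129
endloop
endfacet
facet normal -0.151 -0.156 0.976
outer loop
vertex -3.05 -2.289 4.401
vertex -3.12 -2.99 4.278
vertex -2.476 -2.714 4.422
endloop
endfacet
facet normal 0.270 0.408 0.872
outer loop
vertex -3.05 -2.289 4.401
vertex -2.476 -2.714 4.422
vertex -2.435 -2.073 4.109
endloop
endfacet
facet normal -0.086 0.879 0.469
outer loop
vertex -3.05 -2.289 4.401
vertex -2.435 -2.073 4.109
vertex -3.053 -1.953 3.771
endloop
endfacet
facet normal -0.728 0.604 0.325
outer loop
vertex -3.05 -2.289 4.401
vertex -3.053 -1.953 3.771
vertex -3.476 -2.519 3.875
endloop
endfacet
facet normal -0.769 -0.035 0.638
outer loop
vertex -3.05 -2.289 4.401
vertex -3.476 -2.519 3.875
vertex -3.12 -2.99 4.278
endloop
endfacet
facet normal 0.843 0.192 0.503
outer loop
vertex -2.435 -2.073 4.109
vertex -2.476 -2.714 4.422
vertex -2.124 -2.641 3.805
endloop
endfacet
facet normal 0.159 -0.723 0.673
outer loop
vertex -2.476 -2.714 4.422
vertex -3.12 -2.99 4.278
vertex -2.547 -3.207 3.909
endloop
endfacet
facet normal -0.840 -0.527 0.126
outer loop
vertex -3.12 -2.99 4.278
vertex -3.476 -2.519 3.875
vertex -3.165 -3.087 3.571
endloop
endfacet
facet normal -0.773 0.508 -0.381
outer loop
vertex -3.476 -2.519 3.875
vertex -3.053 -1.953 3.771
vertex -3.124 -2.446 3.258
endloop
endfacet
facet normal 0.266 0.953 -0.148
outer loop
vertex -3.053 -1.953 3.771
vertex -2.435 -2.073 4.109
vertex -2.48 -2.17 3.402
endloop
endfacet
facet normal 0.728 -0.604 -0.325
outer loop
vertex -2.55 -2.871 3.279
vertex -2.124 -2.641 3.805
vertex -2.547 -3.207 3.909
endloop
endfacet
facet normal 0.086 -0.879 -0.469
outer loop
vertex -2.55 -2.871 3.279
vertex -2.547 -3.207 3.909
vertex -3.165 -3.087 3.571
endloop
endfacet
facet normal -0.270 -0.408 -0.872
outer loop
vertex -2.55 -2.871 3.279
vertex -3.165 -3.087 3.571
vertex -3.124 -2.446 3.258
endloop
endfacet
facet normal 0.151 0.156 -0.976
outer loop
vertex -2.55 -2.871 3.279
vertex -3.124 -2.446 3.258
vertex -2.48 -2.17 3.402
endloop
endfacet
facet normal 0.769 0.035 -0.638
outer loop
vertex -2.55 -2.871 3.279
vertex -2.48 -2.17 3.402
vertex -2.124 -2.641 3.805
endloop
endfacet
facet normal 0.773 -0.508 0.381
outer loop
vertex -2.547 -3.207 3.909
vertex -2.124 -2.641 3.805
vertex -2.476 -2.714 4.422
endloop
endfacet
facet normal -0.266 -0.953 0.148
outer loop
vertex -3.165 -3.087 3.571
vertex -2.547 -3.207 3.909
vertex -3.12 -2.99 4.278
endloop
endfacet
facet normal -0.843 -0.192 -0.503
outer loop
vertex -3.124 -2.446 3.258
vertex -3.165 -3.087 3.571
vertex -3.476 -2.519 3.875
endloop
endfacet
facet normal -0.159 0.723 -0.673
outer loop
vertex -2.48 -2.17 3.402
vertex -3.124 -2.446 3.258
vertex -3.053 -1.953 3.771
endloop
endfacet
facet normal 0.840 0.527 -0.126
outer loop
vertex -2.124 -2.641 3.805
vertex -2.48 -2.17 3.402
vertex -2.435 -2.073 4.109
endloop
endfacet

endsolid
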